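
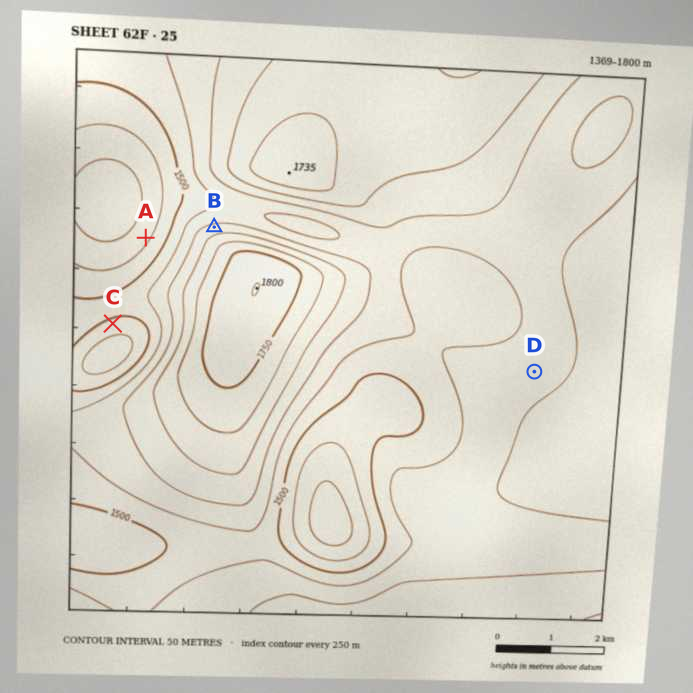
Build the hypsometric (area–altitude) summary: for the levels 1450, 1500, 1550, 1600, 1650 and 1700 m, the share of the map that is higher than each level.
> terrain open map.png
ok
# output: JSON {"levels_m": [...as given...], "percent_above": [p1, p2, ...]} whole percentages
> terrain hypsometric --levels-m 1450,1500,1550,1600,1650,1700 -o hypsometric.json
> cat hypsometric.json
{"levels_m": [1450, 1500, 1550, 1600, 1650, 1700], "percent_above": [94, 86, 68, 40, 19, 7]}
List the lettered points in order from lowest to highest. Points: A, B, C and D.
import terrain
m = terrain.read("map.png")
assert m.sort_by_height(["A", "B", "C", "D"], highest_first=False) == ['A', 'C', 'D', 'B']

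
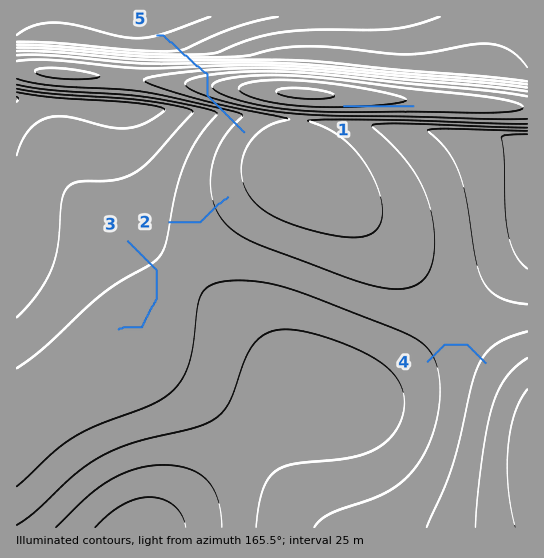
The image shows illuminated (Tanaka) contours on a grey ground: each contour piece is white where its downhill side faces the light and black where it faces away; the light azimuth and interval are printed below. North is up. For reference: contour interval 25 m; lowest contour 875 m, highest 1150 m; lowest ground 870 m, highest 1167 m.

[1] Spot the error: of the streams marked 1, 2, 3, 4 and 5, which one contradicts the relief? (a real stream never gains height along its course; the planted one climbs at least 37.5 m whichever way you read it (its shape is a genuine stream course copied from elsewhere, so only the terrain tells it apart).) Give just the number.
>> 5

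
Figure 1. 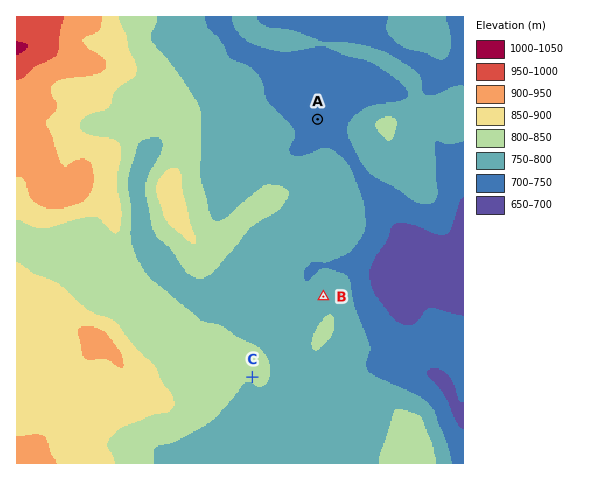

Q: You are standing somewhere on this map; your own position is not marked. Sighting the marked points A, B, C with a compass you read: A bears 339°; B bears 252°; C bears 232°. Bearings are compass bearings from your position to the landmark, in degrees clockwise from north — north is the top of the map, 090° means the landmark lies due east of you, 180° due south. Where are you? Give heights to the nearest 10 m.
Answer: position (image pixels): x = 379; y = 278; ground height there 690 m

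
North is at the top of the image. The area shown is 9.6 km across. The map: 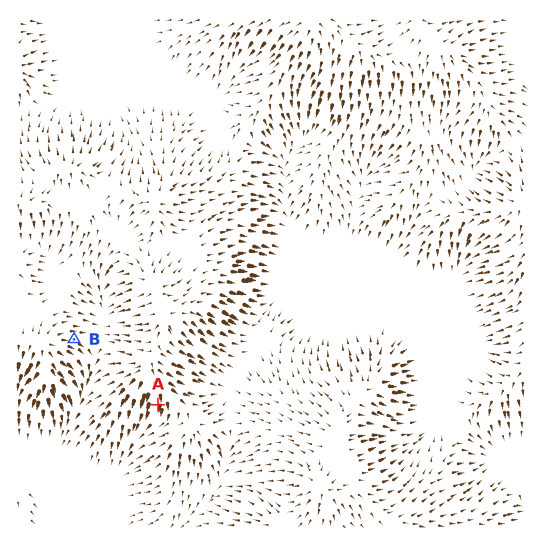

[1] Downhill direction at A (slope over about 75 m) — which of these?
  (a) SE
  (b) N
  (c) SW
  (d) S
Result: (d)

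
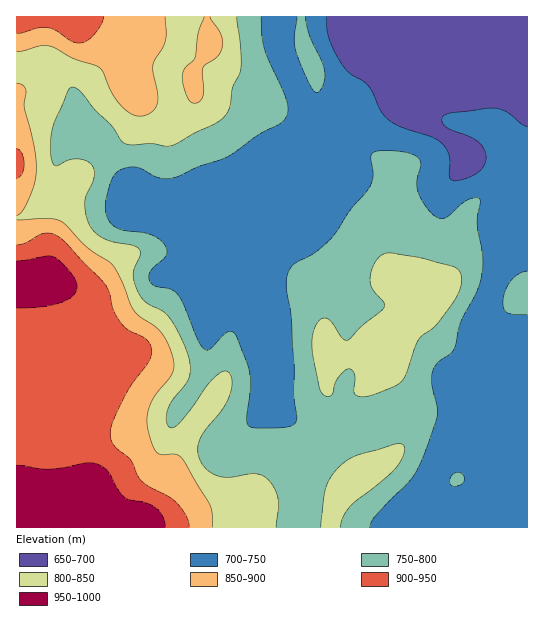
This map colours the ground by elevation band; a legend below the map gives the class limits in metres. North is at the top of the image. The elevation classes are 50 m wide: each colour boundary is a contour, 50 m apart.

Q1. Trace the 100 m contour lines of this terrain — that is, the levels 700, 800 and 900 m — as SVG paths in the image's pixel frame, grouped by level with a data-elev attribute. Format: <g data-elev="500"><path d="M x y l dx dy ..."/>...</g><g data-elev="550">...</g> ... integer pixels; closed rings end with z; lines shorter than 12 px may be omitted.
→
<g data-elev="700"><path d="M527 126l-5-2-15-12-10-4-10 0-34 5-9 2-2 6 3 5 32 15 6 6 3 8-2 10-6 8-16 7-7 1-4-1-2-5 0-18-6-12-10-8-31-10-12-6-9-10-13-25-5-5-13-7-5-6-8-12-7-15-3-11-1-13"/></g><g data-elev="800"><path d="M276 527l3-20-1-9-4-10-7-9-5-4-7-1-25 3-12-1-12-7-7-12-1-10 3-10 21-27 8-15 2-13-1-5-2-5-3-1-4 1-10 7-22 31-13 16-6 2-4-3-1-8 3-11 17-23 4-9 0-13-6-18-9-16-8-12-5-4-16-9-8-11-4-9-1-8 7-19-1-6-6-4-19-3-9-3-10-6-6-8-3-11-1-12 1-7 8-17 0-7-1-5-7-5-9-2-8 1-14 6-3-4-1-9 0-15 2-13 14-33 4-5 4 1 6 4 14 18 17 16 9 15 6 3 24-1 14 3 6 0 49-25 5-6 4-6 4-22 8-18-1-23-3-29"/><path d="M341 527l2-10 7-11 35-28 12-12 7-13 1-6-2-2-8-1-37 11-11 5-8 7-8 10-5 10-5 40"/><path d="M360 397l11-2 18-6 9-5 5-5 16-40 18-15 21-30 3-8 1-8-2-5-3-5-38-11-28-4-8 1-5 4-4 5-4 16 3 10 11 14 1 3-3 4-20 16-15 14-5-2-13-19-6-1-5 4-5 11-1 13 2 16 7 29 5 5 5-1 7-17 7-7 5-2 3 2 2 4-1 18 2 2z"/></g><g data-elev="900"><path d="M189 527l-2-10-9-12-8-8-28-16-5-6-6-14-15-14-5-9 1-13 10-24 9-16 19-26 2-8-2-8-5-5-16-8-7-5-8-14-5-18-4-8-45-47-7-4-8-1-19 10-9 2"/><path d="M17 178l5-4 2-9-2-11-5-5"/><path d="M17 34l21-6 9 0 10 3 16 11 9 1 7-3 6-6 6-9 3-8"/></g>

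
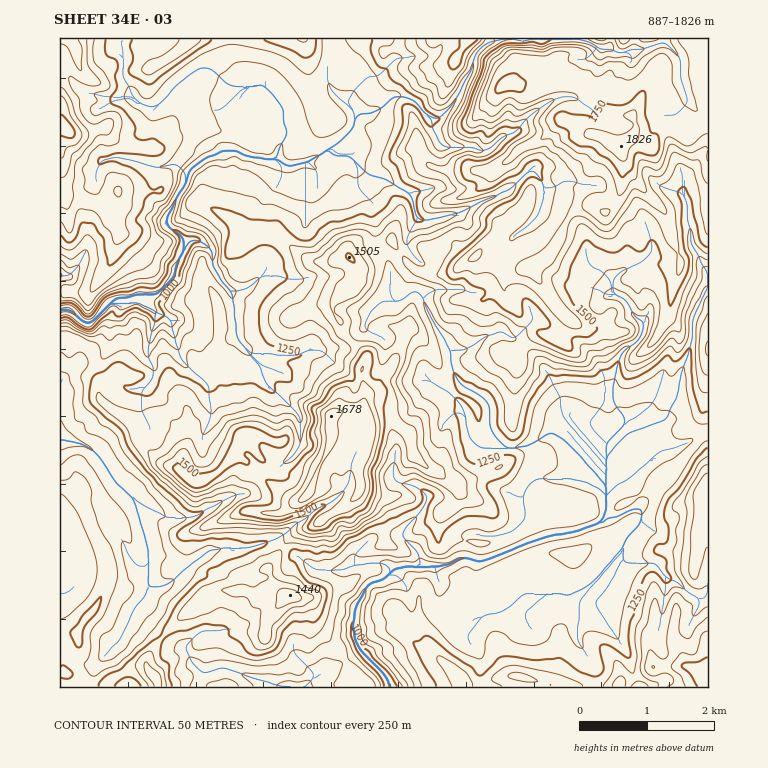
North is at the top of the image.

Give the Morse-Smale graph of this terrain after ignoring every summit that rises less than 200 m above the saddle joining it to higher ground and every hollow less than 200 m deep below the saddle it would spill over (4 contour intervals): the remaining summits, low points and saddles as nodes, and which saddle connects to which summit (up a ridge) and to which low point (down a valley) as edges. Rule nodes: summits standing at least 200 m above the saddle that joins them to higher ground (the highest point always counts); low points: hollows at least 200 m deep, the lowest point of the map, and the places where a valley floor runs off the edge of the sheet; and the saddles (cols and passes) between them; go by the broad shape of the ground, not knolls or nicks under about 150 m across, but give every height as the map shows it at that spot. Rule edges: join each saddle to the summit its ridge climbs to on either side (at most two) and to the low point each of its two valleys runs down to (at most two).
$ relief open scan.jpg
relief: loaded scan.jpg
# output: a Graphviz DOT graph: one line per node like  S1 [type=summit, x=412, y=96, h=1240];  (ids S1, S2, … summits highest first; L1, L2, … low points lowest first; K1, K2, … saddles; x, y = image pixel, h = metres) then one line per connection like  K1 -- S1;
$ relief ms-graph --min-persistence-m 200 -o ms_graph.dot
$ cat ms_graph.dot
graph terrain {
  S1 [type=summit, x=621, y=146, h=1826];
  S2 [type=summit, x=331, y=416, h=1678];
  S3 [type=summit, x=60, y=125, h=1536];
  S4 [type=summit, x=708, y=668, h=1532];
  L1 [type=low, x=60, y=311, h=887];
  L2 [type=low, x=390, y=687, h=948];
  K1 [type=saddle, x=375, y=245, h=1377];
  K2 [type=saddle, x=692, y=328, h=1277];
  K3 [type=saddle, x=108, y=377, h=1269];
  K4 [type=saddle, x=449, y=352, h=1260];
  K5 [type=saddle, x=163, y=638, h=1252];
  K6 [type=saddle, x=329, y=39, h=1176];
  K7 [type=saddle, x=708, y=433, h=1167];
  K1 -- S1;
  K1 -- S2;
  K1 -- L1;
  K2 -- S1;
  K2 -- L1;
  K2 -- L2;
  K3 -- S1;
  K3 -- S2;
  K3 -- L1;
  K4 -- S1;
  K4 -- S2;
  K4 -- L1;
  K4 -- L2;
  K5 -- S2;
  K5 -- L1;
  K5 -- L2;
  K6 -- S1;
  K6 -- S3;
  K6 -- L1;
  K7 -- S1;
  K7 -- S4;
  K7 -- L2;
}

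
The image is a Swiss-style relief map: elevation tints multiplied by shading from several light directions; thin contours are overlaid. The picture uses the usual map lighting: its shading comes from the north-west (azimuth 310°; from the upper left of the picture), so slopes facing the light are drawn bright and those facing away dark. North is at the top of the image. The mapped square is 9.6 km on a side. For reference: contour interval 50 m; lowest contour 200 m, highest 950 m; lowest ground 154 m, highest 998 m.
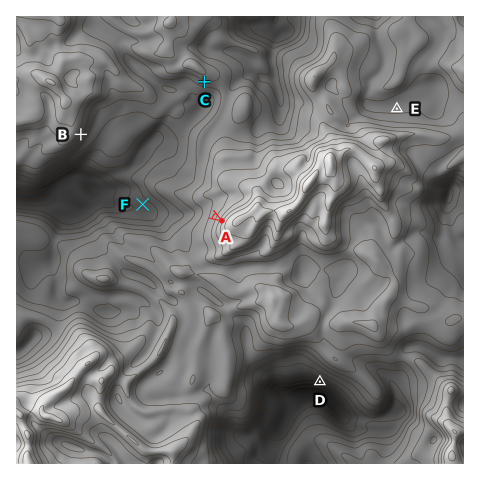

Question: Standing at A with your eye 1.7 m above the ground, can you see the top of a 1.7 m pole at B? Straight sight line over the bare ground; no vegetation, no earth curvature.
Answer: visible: true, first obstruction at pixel None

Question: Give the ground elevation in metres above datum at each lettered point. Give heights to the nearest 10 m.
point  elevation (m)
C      590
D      290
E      530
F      370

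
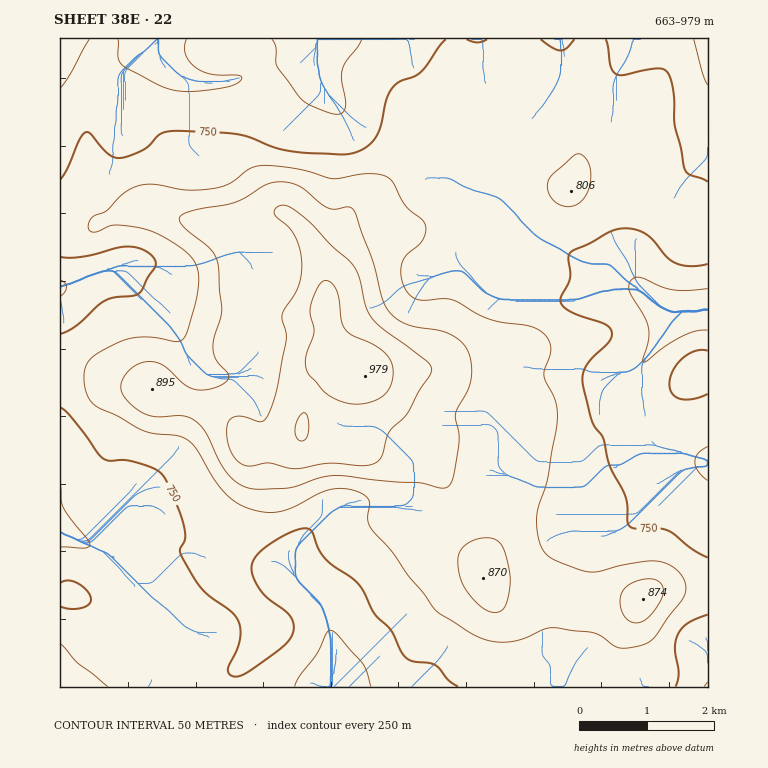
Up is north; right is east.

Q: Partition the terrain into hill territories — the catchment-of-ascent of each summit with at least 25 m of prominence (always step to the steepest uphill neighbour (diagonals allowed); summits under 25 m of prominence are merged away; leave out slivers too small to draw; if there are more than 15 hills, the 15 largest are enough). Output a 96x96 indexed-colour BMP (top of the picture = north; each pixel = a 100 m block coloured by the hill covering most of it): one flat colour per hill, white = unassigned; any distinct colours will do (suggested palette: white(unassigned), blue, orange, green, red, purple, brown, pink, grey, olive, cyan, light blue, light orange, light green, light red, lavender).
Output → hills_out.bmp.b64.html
<image width="96" height="96" href="data:image/bmp;base64,Qk12EgAAAAAAAHYAAAAoAAAAYAAAAGAAAAABAAQAAAAAAAASAAATCwAAEwsAABAAAAAAAAAA////ALR3HwAOf/8ALKAsACgn1gC9Z5QAS1aMAMJ34wB/f38AIr28AM++FwDox64AeLv/AIrfmACWmP8A1bDFABERERERERERERERERERERERERERERERERERERERERERERERERETMzMzMzMzMzMzMxERERERERERERERERERERERERERERERERERERERERERERERERETMzMzMzMzMzMzMxERERERERERERERERERERERERERERERERERERERERERERERERETMzMzMzMzMzMzMxERERERERERERERERERERERERERERERERERERERERERERERERERMzMzMzMzMzMzMxERERERERERERERERERERERERERERERERERERERERERERERERERMzMzMzMzMzMzMxERERERERERERERERERERERERERERERERERERERERERERERERERMzMzMzMzMzMzMxERERERERERERERERERERERERERERERERERERERERERERERERERMzMzMzMzMzMzMxERERERERERERERERERERERERERERERERERERERERERERERERERMzMzMzMzMzMzMxERERERERERERERERERERERERERERERERERERERERERERERERERMzMzMzMzMzMzMxERERERERERERERERERERERERERERERERERERERERERERERERERMzMzMzMzMzMzMxERERERERERERERERERERERERERERERERERERERERERERERERERMzMzMzMzMzMzMxEREREREREREREREREREREREREREREREREREREREREREREREREREzMzMzMzMzMzMxEREREREREREREREREREREREREREREREREREREREREREREREREREzMzMzMzMzMzMxEREREREREREREREREREREREREREREREREREREREREREREREREREzMzMzMzMzMzMxEREREREREREREREREREREREREREREREREREREREREREREREREREzMzMzMzMzMzMxERERERERERERERERERERERERERERERERERERERERERERERERERETMzMzMzMzMzMxERERERERERERERERERERERERERERERERERERERERERERERERERETMzMzMzMzMzMxERERERERERERERERERERERERERERERERERERERERERERERERERETMzMzMzMzMzMxERERERERERERERERERERERERERERERERERERERERERERERERERETMzMzMzMzMzMxERERERERERERERERERERERERERERERERERERERERERERERERERETMzMzMzMzMzMxERERERERERERERERERERERERERERERERERERERERERERERERERERMzMzMzMzMzMxEREREREREREREREREREREREREREREREREREREREREREREREREREREzMzMzMzMzMxIiIRERERERERERERERERERERERERERERERERERERERERERERERERETMzMzMzMzMyIiIREREREREREREREREREREREREREREREREREREREREREREREREREREzMzMzMzMyIiIhERERERERERERERERERERERERERERERERERERERERERERERERERERMzMzMzMyIiIiIREREREREREREREREREREREREREREREREREREREREREREREREREREzMzMzMyIiIiIhERERERERERERERERERERERERERERERERERERERERERERERERERETMzMzMyIiIiIiERERERERERERERERERERERERERERERERERERERERERERERERERERMzMzMyIiIiIiIREREREREREREREREREREREREREREREREREREREREREREREREREREzMzMyIiIiIiIhERERERERERERERERERERERERERERERERERERERERERERERERERETMzMyIiIiIiIiIRERERERERERERERERERERERERERERERERERERERERERERERERERMzMyIiIiIiIiIhEREREREREREREREREREREREREREREREREREREREREREREREREREzMyIiIiIiIiIiERERERERERERERERERERERERERERERERERERERERERERERERERERMyIiIiIiIiIiERERERERERERERERERERERERERERERERERERERERERERERERERERESIiIiIiIiIiIREREREREREREREREREREREREREREREREREREREREREREREREREURCIiIiIiIiIiIRERERERERERERERERERERERERERERERERERERERERERERERERRERCIiIiIiIiIiIhERERERERERERERERERERERERERERERERERERERERERERERFERERCIiIiIiIiIiIhERERERERERERERERERERERERERERERERERERERERERERERRERERCIiIiIiIiIiIhEREREREREREREREREREREREREREREREREREREREREREREURERERCIiIiIiIiIiIiEREREREREREREREREREREREREREREREREREREREREREREURERERCIiIiIiIiIiIiEREREREREREREREREREREREREREREREREREREREREREREURERERCIiIiIiIiIiIiERERERERERERERERERERERERERERERERERERERERERERFERERERCIiIiIiIiIiIiIRERERERERERERERERERERERERERERERERERERERERERFERERERCIiIiIiIiIiIiIRERERERERERERERERERERERERERERERERERERERERERFERERERCIiIiIiIiIiIiIRERERERERERERERERERERERERERERERERERERERERERFERERERCIiIiIiIiIiIiIRERERERERERERERERERERERERERERERERERERERERERFERERERCIiIiIiIiIiIiIRERERERERERERERERERERERERERERERERERERERERERFERERERCIiIiIiIiIiIiIRERERERERERERERERERERERERERERERERERERERERERFERERERCIiIiIiIiIiIiEREREREREREREREREREREREREREREREREREREREREREREURERERCIiIiIiIiIiIiEREREREREREREREREREREREREREREREREREREREREREREURERERCIiIiIiIiIiIhERERERERERERERERERERERERERERERERERERERERERERERRERERCIiIiIiIiIiIhERERERERERERERERERERERERERERERERERERERERERERERFERERCIiIiIiIiIiIRERERERERERERERERERERERERERERERERERERERERERERERFERERCIiIiIiIiIiIREREREREREREREREREREREREREREREREREREREREREREREREURERCIiIiIiIiIiERERERERERERERERERERERERERERERERERERERERERERERERERRERCIiIiIiIiIhEREREREREREREREREREREREREREREREREREREREREREREREREREURCIiIiIiIiIRERERERERERERERERERERERERERERERERERERERERERERERERERERESIiIiIiIiERERERERERERERERERERERERERERERERERERERERERERERERERERERESIiIiIiIhERERERERERERERERERERERERERERERERERERERERERERERERERERERERIiIiIiIRERERERERERERERERERERERERERERERERERERERERERERERERERERERERERIiIiERERERERERERERERERERERERERERERERERERERERERERERERERERERERERERESIhEREREREREREREREREREREREREREREREREREREREREREREREREREREREREREREREREREREREREREREREREREREREREREREREREREREREREREREREREREREREREREREREREREREREREREREREREREREREREREREREREREREREREREREREREREREREREREREREREREREREREREREREREREREREREREREREREREREREREREREREREREREREREREREREREREREREREREREREREREREREREREREREREREREREREREREREREREREREREREREREREREREREREREREREREREREREREREREREREREREREREREREREREREREREREREREREREREREREREREREREREREREREREREREREREREREREREREREREREREREREREREREREREREREREREREREREREREREREREREREREREREREREREREREREREREREREREREREREREREREREREREREREREREREREREREREREREREREREREREREREREREREREREREREREREREREREREREREREREREREREREREREREREREREREREREREREREREREREREREREREREREREREREREREREREREREREREREREREREREREREREREREREREREREREREREREREREREREREREREREREREREREREREREREREREREREREREREREREREREREREREREREREREREREREREREREREREREREREREREREREREREREREREREREREREREREREREREREREREREREREREREREREREREREREREREREREREREREREREREREREREREREREREREREREREREREREREREREREREREREREREREREREREREREREREREREREREREREREREREREREREREREREREREREREREREREREREREREREREREREREREREREREREREREREREREREREREREREREREREREREREREREREREREREREREREREREREREREREREREREREREREREREREREREREREREREREREREREREREREREREREREREREREREREREREREREREREREREREREREREREREREREREREREREREREREREREREREREREREREREREREREREREREREREREREREREREREREREREREREREREREREREREREREREREREREREREREREREREREREREREREREREREREREREREREREREREREREREREREREREREREREREREREREREREREREREREREREREREREREREREREREREREREREREREREREREREREREREREREREREREREREREREREREREREREREREREREREREREREREREREREREREREREREREREREREREREREREREREREREREREREREREREREREREREREREREREREREREREREREREREREREREREREREREREREREREREREREREREREREREREREREREREREREREREREREREREREREREREREREREREREREREREREREREREREREREREREREREREREREREREREREREREREREREREREREREREREREREREREREREREREREREREREREREREREREREREREREREREREREREREREREREREREREREREREREREREREREREREREREREREREREREREREREREREREREREREREREREREREREREREREREREREREREREREREREREREREREREREREREREREREREREREREREREREREREREREREREREREREREREREREREREREREREREREREREREREREREREREREREREREREREREREREREREREREREREREREREREREREREREREREREREREREREREREREREREREREREREREREREREREREREREREREREREREREREREREREREREREREREREREREREREREREREREREREREREREREREREREREREREREREREREREREREREREREREREREREREREREREREREREREREREREREREREREREREREREREREREREREREREREREREREREREREREREREREREREREREREREREREREREREREREREREREREREREREREREREREREREREQ=="/>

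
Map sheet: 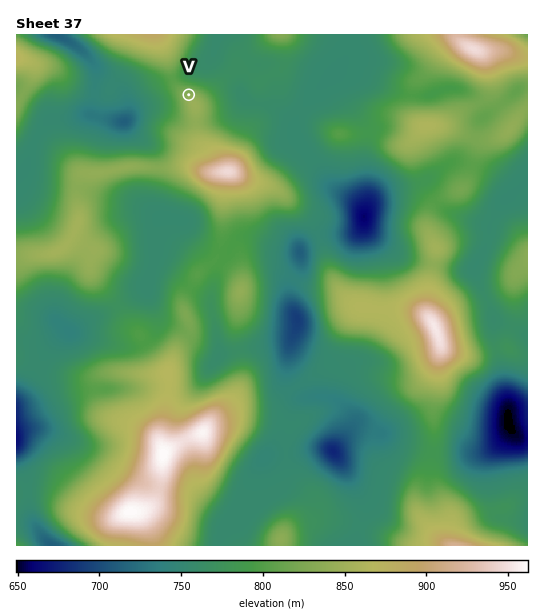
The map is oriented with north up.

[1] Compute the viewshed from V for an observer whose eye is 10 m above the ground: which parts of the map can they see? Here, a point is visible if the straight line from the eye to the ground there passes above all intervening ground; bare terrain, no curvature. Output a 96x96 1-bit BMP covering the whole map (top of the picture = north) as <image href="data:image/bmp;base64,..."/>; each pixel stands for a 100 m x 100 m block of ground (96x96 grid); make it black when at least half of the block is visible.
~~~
<image width="96" height="96" href="data:image/bmp;base64,Qk2+BAAAAAAAAD4AAAAoAAAAYAAAAGAAAAABAAEAAAAAAIAEAAATCwAAEwsAAAIAAAAAAAAA////AAAAAACAAAAAAAAAAAAAAAAAAAAAAAAAAAAAAAAAAAAAAAAAAAAAAAAAAAAAAAAAAAAAAAAAAAAAAAAAAAAAAAAAAIAAAAAAAAAAAAAAD/gAAAAAAAAAAAAA//8AAAAAAAAAAAAB//8AAAAAAAAAAAAB//8AAAAAAAAAAAAAD/4AAAAAAAAAAAAAAP4AAAAAAAAAAAAAAD4AAAAAAAAAAAAAAB4AAAAAAAAAAAAAAA4AAAAAAAAAAAAAAAYAAAAAAAAAAAAAAAYAAAAAAAAAAAAAAAAAAAAAAAAAAAAAAAAcAAAAAAAAAAAAAAA+AAAAAAAAAAAAAAH8AAAAAAAAAAAAAAP4AAAAAAAAAAAAAAfwAAAAAAAAAAAAABxgAAAAAAAAAAAAAfwAAAAAAAAAAAAAB/wAAAAAAAAAAAAAA/gAAAAAAAAAAAAAAAAAAAAAAAAAAAAAAAAAAAAAAAAAAAAAAAAAAAAAAAAAAAAAAAAAAAAAAAAAAAAAAAAAAAAAAAAAAAAAD/wAAAAAAAAAAAAAB/gAAAAAAAAAAAAAAIAAAAAAAAAAAAAAAAAAAAAAAAAAAAAAAAAAAAAAAAACAAAAAAAAAAAAAAACAAAAAAAAAAAAAAAGAAAAAAAAAAAAAAAGAAAAAAAAAAAAAAAOAAAAAAAAAAAAAAAcAAAAAAAAAAAAAAA8AAAAAAAAAAAAAAA+AAAAAAAAAAAAAAB/AAAAAAAAAAAAAAD/AAAAAAAAAAAAAAD+AAAAAAAAAAAAAAD+AAAAAAAAAAAAAAB+AAAAAAAAAAAAAAB+AAAAAAAAAAAAAAA+AAAAAAAAAAAAAAAeAAAAAAAAAAAAAAAcAAcAAAAAAAAAAAAcAAcAAOAAAAAAAAAcAA9AA+AAAAAAAAAeAA8AP+AAAAAAAAA+AAcAP8AAAAAAAAA+AAcAHwAAAAAAAAB8AAMAHgAAAAAAAAB8AAAAHAAAAAAAAAB8AAAAHAAAAAAAAAD8AAAAHAAAAAAAAAD8AAAAHAAAAAAAAAD8AAAAGAAAAAAAAAH/gAAAAAAAAAAAAAH/4AAAAAAAAAAAAAP/8AAAAAAAAAAAAAP/8AAAAAAAAAAAAAf/+AAAAAAAAAAAAA/gAAAAH+AAfwAAAB/AAACAP//9/8AAAj/AAADAP////+AADg+AAADgf//H/+AAPA+AAADw//+D/+AAcA+AAAD///8B/gAA8A/AAAD///8D8AAB+B/gAAD///+PwAAD+D/wAAD/////gAAP///4AAD///j+AAAf///4AAD///j8AAB////8AAT///34AAH/////AA7////wAAP/////8A/////xwA/////n/4N/////wD/////h/4A/////wf/////gf4A////////////wP4Af/////////////4Af/////////////wD//////////////wD//n///////////wD//H///////////gD/8H///////////AD/4H/////4////+AD/gP/////wf///8AD/AP/////gH///4AA="/>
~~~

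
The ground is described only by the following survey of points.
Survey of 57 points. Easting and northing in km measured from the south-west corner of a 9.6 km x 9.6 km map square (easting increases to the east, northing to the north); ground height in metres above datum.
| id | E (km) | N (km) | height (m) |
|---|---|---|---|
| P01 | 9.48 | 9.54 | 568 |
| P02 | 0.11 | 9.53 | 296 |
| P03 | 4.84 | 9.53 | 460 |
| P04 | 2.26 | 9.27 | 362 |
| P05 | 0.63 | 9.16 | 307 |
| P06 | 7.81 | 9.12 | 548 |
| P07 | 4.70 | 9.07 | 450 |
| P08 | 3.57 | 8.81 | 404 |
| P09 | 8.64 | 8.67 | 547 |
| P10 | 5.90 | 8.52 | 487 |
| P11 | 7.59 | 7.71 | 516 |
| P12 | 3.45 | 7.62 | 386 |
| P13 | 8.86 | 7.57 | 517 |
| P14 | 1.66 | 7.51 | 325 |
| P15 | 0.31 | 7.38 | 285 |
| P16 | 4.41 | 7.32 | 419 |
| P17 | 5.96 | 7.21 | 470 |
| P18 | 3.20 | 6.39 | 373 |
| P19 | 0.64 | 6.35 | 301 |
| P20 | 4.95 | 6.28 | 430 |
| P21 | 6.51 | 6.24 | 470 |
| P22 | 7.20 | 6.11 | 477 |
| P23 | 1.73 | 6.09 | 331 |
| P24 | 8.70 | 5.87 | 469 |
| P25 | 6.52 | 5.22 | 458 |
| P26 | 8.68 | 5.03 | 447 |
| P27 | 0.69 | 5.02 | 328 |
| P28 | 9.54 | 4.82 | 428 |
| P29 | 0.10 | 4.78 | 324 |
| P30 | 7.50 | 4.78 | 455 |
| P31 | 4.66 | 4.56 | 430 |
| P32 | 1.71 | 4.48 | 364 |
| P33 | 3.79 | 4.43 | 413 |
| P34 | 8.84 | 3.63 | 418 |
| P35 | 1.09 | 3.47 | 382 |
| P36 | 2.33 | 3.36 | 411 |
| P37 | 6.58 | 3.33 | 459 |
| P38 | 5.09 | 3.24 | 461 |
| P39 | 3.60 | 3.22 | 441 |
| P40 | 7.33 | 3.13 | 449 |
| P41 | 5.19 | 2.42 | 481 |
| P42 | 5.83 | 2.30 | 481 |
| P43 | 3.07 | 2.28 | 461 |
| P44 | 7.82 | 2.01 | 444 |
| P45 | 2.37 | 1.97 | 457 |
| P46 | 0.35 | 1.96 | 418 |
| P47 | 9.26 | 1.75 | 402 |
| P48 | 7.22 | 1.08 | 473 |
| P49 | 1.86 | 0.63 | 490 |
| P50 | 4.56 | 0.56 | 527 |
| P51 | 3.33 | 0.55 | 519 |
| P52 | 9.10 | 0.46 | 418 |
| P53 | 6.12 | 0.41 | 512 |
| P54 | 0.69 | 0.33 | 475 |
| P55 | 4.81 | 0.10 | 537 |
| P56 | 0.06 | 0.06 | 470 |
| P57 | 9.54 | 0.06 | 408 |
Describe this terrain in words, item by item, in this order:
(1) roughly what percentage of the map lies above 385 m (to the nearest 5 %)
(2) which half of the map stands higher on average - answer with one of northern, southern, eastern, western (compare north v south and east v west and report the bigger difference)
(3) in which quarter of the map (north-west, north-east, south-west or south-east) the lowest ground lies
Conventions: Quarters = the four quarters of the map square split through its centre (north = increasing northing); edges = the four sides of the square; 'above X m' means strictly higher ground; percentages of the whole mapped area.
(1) Roughly 80 % of the ground is higher than 385 m.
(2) The eastern half stands higher on average than the western half.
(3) Look to the north-west quarter for the lowest ground.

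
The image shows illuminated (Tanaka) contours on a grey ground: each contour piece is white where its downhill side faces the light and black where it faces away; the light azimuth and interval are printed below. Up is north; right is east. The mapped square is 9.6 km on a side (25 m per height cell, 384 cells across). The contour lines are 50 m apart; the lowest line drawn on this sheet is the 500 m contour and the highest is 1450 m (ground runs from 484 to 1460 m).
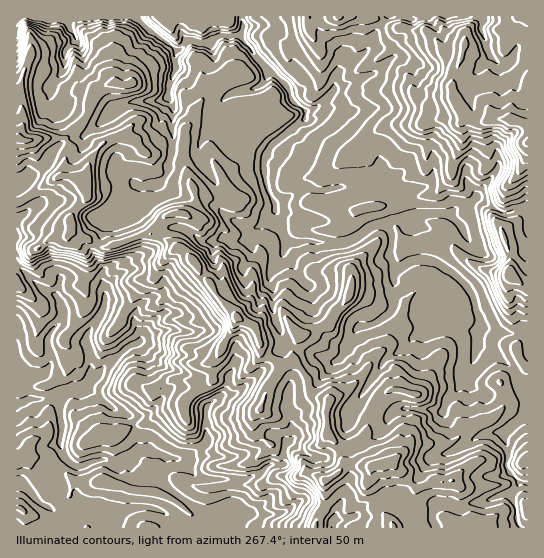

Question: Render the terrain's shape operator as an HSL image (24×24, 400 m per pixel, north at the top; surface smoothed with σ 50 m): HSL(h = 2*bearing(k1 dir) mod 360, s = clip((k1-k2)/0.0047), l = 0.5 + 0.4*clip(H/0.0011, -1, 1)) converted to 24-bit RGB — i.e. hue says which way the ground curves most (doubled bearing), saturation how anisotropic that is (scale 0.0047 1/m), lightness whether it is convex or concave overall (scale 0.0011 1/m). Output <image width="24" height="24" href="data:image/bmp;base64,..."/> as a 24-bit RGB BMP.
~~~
<image width="24" height="24" href="data:image/bmp;base64,Qk32BgAAAAAAADYAAAAoAAAAGAAAABgAAAABABgAAAAAAMAGAAATCwAAEwsAAAAAAAAAAAAAhdawZEqWfoFTmJlpemVaWaJhqldUhUJhfqJmd31sVnl5O4RoGZY6k4bQ809/QNvBT4GYsNian1SWV2WIWKaUl7fG1qrKax6KkjA8l2JSpn+alF9zap2NeZbAd5zBq0yuqna5nnO7XkGIgMFIqjw5EycM6Nh7JTdcssZZVV07qaBjdD9JnqVHLJYoU50gGKmfSaNIY36CVsa4baHGenLIl196jWVufrrHqiuV6Emi3zPdDKBLLCPt0dv64db1UyDe7snXgpa5TcuwhaTZ5czwoEeBNcxglhNp1aPOQ7tilRuAl6w3dYcyNGM4eVlFWEQtH1kovis+m24s3XmaFI+Z8WQ5V1UXR8hdYauS37vWyV5zKmJEH0og2JSgsYDQSWnNrnug25i9GzxgwazIzcnhonXGb01zwJKaReDcKmhWvoaQibtOancvGTsx7vbVJilbtbJhPHhN0r2tS2aRt2m3xJcxX1wgPZJTSWs5wIZnOpW9hJx4OxgTPigaMq2a5u7dbBg6NZypp57Q8drbNzyAT16S8+7MFScsxI2DSGgtemkcSHcfRaGPanqU0pbASIOVa3q9x0BGTX80KFhStpDSztnmpaHhRLaX6KrRGKKREj8O6canLjBid7+Gk9jS4p/lHWds48Xj2uXx16vZMW9sfkJ1vc6KXzJxfUs8LWNC072pNWKLFj8qy9O1US1o4UWk03GRzKNiHTenFKEh6Z3giM+oK0cec3M/3mmEOrhLh1Z5uXR3WWZ3PmFht61qwC6dlGO0LEWny9quXh99udF1DCcMSSxSkt6bZX2/+NPdDQ4m4vbVKyZkq2pIfpxWJ1xUpqqFwHpfRGc6bpN4uIykUlZwWFaZh8TSfkVDN7k+0FZtEFJK89jffTOcGl8vqsgSVEAXNSES0PvwxPDTMRW2gZTJ7rXTKEtCQ144oYZWkGh/Y29XiXZdX197aDY7cXgqTcOGd3rIVy1m0NunESYy3kVizZs6a1MpXEBLvezPh9x6iyiuikDaUURrYliO99TdUaOhP2yJqYODeXuHjpyWXkNqqkl41bdo5ToxmWwiRpCZvJlLGzRazKffzmbMcU56itK12PXVLR9QpLIlrrhnazNcQmdZ7u3NZm+lOURkpYiJkZ2kfVdrQiI5oKvauenv/iRsPjodUFQx3Kw+OnMiDCgL2VuWVpjS1vXijTbjQSqUvV53NWNiha+1dZK9xeXWvVuCazd0ZYVQclFFS0+1huLsZkYT1spPH6vQ5ajz2ujxlL/u29L34Mr4NuPdoemWUCMMMkQQUYExo5Bzfj+ImZc5jYcnNFAYxbg/ekW7h4Skc3Gegbh0NBg0v+OoUZKdJYdiZX+Y9OTXIiQPQlM3Nk8z2W2hyo3o2u7xmCzAhGozQ3xRbkCAnXxXd4dVvZGopkt7W4o/XWhIbYJNe1FMNzp8yPqjdhM0vnDZUl4pZmAr9vHVP2yOa314PGdCWUon0KtfVDuf0d7nWTueRlyMcbZ2VaVed4xjmntop22aimGmy36xYoY9FT8z6oSZPIhYJ1IojIDlkrTZ4curUD5iY1hMW4pITYGVu8p2spJWiHhdNyBgoraei3mjsoykb4JlcIdzcnWJjl2MMGeD8+/YcyWkCWNb98DTp7tuEjcmhcFT5H+SPTBTcbmoveLYIMHOLjVnnbODo3Z9IFZjtH2MdneEfX+Ltp61jniHel1wRWhJl2w83KaFJVlNJBRY4tCpyffzpYLl0WihIHBLyZHh59S6UIxPizDfUnebgl5igH9wwImhEVwgRJCnoISacHF/t4uug2Wn0prPQVuo1Mybw1fIKERpRudny9F1OCZDRlk72KSOECMTj8c8hkvBYBdwzZ6VU2Z4joKae5SFruLdMwIZWIk/eG1XWmlEZ2c/iYxOtWerotOPSFmrrsHkga7MzKNqLENXlYSz2aDEvYLRquWkMsVJElGRpG99tm6aUJYxJtmmcwlUv9WRL7F+jKZWkpC1cWmml9DNdFSr1N+7VnOCZoFepllf+lKTWLCIGI67SzyTrMKewZeFx5SsBA0vy9ekblewvdnOSQpK1ZZDZVmTwMh9On+VwXtFPHxfkWtGQUAg3sWZRHZciEo/ipNY/z1axZnVAjlOsy8qrKt/X7WDvFN0MwAFscEFEnYv1yFkmy62ibO2n1J4wsmBRWRjOG5AmEZUc02Joc/Bw3GdjNPLoS+LTpJrLZYAZiwQXAhfLt8kwMIjjBUtjAlNiHzm3d/tOSjIAFdisNGBbkyA5N22ukK/i7fMcbDETcrlAqUrdu5FIqFDkAAyyoN+pYSc"/>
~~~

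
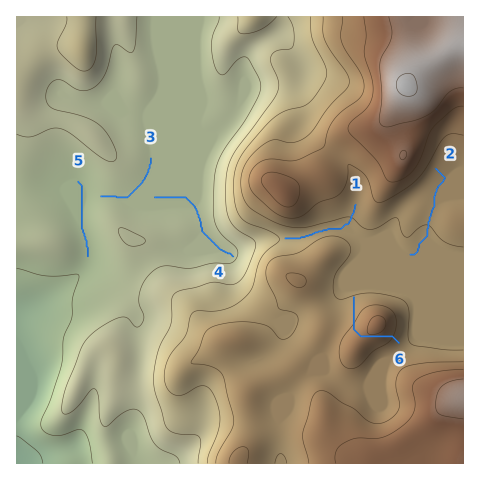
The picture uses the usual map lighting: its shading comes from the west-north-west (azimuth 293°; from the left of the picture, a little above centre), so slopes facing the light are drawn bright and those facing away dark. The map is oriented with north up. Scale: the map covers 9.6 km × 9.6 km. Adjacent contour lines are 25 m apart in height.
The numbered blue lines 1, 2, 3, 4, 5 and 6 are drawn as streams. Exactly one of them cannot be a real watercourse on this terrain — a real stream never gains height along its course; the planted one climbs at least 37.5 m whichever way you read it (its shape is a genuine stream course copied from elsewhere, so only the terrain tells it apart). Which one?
6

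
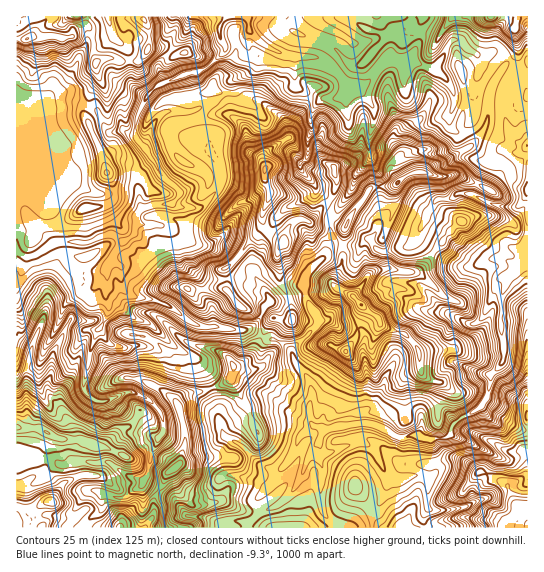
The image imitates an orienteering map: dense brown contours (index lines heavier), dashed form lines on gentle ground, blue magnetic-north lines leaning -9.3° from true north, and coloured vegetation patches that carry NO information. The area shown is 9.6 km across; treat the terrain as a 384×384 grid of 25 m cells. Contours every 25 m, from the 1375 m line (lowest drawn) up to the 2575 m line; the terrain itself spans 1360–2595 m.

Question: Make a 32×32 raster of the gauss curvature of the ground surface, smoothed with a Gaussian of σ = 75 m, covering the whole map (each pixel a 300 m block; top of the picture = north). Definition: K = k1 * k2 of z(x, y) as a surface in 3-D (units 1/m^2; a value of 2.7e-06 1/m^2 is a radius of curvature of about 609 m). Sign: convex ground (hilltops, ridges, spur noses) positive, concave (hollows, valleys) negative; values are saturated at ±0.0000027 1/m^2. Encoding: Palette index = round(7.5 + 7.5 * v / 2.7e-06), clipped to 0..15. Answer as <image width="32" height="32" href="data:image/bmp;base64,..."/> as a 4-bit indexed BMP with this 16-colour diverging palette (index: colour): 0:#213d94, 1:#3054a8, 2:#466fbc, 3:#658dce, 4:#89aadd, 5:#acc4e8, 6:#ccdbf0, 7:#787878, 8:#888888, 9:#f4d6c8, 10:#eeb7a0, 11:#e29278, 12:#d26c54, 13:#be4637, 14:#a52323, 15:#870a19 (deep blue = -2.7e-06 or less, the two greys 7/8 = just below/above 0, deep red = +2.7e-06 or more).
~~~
<image width="32" height="32" href="data:image/bmp;base64,Qk12AgAAAAAAAHYAAAAoAAAAIAAAACAAAAABAAQAAAAAAAACAAATCwAAEwsAABAAAAAAAAAAlD0hAKhUMAC8b0YAzo1lAN2qiQDoxKwA8NvMAHh4eACIiIgAyNb0AKC37gB4kuIAVGzSADdGvgAjI6UAGQqHAHdndvd3tLd3iIeIeHd4aYdn9JV1d4h4h4d3d3eHVbpZiEioazJmmHeHd5p4h31IR4h2iFY/yKZ4iIeIeHiZ+HaHeHe+KJZKJnd3d3h3NYOHiHaYZ8pImI9oiHiGWw9tV4iGdkR3WId5d4eHiMXyl2SHhp9/WamoZ4eId4dpJ1x7hphaoWhyJ2h4h3d3eHnwnFh1ifSXiIt4Z3h1dlyIiIN4WIZ3Z3mOeZh495mJdoe0h2hUlVZ0eGcFH7NrSWuHh3xog/mIiIijjjdz0Kd3lZeafWdluWhb8JyKm3e2eWdbh4eIeAnVeHllKzi2d3mXZ3dnd3dq8VZ2SU+FuYd6Zod3Z3iHdYXll4eIN2aFa4d3h4eId3eLxib6iSd2p2eHiId3d3d3dWqFdKLZmHh1mIZ4d5hoh3a5hnqkhod4fKpHd3eXh4iIegeTkkaCmDiWaHeIaGd2hox2Z2Z3P1mqDUiHeI2HeJd5f99P47dvb4l4d4iGh4iIdL4EJ4Goh3SXd3h4eGl4iIgMX0P1iHh5d3d3d5WEmHd0bgWNeaZWmId3eIdniKp4d3Z3RoaB5YZ3eHeIaXVZhKaHeYh4eJmHd4eGpahpdraXh3d3eGd0ioh3poiId9HtFYeHiHiIh3h3dIeNB4hVeYiHiHeIZ4aad6mHelV6uJSIeIiHiIiHZx8K"/>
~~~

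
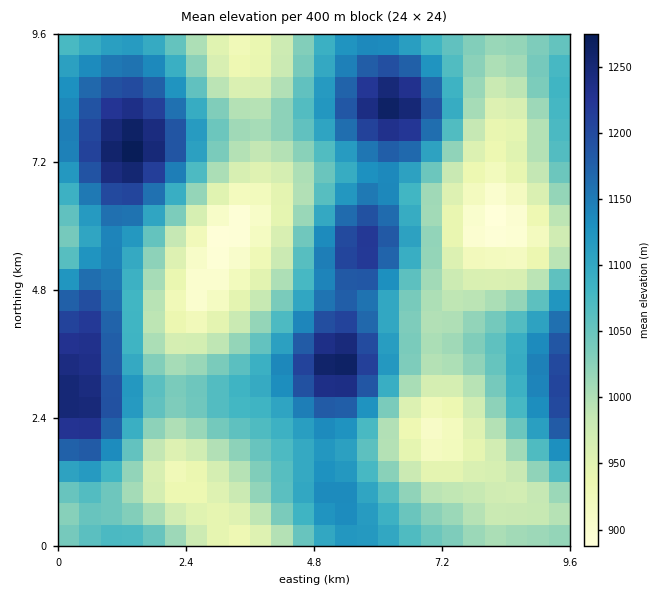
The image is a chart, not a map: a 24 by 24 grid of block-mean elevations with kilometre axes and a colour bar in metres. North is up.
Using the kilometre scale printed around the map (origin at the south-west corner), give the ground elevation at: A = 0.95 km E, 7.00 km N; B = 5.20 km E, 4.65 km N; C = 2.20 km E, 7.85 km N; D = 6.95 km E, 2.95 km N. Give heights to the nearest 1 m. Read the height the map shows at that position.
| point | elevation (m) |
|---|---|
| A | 1240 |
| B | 1169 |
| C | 1188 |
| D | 962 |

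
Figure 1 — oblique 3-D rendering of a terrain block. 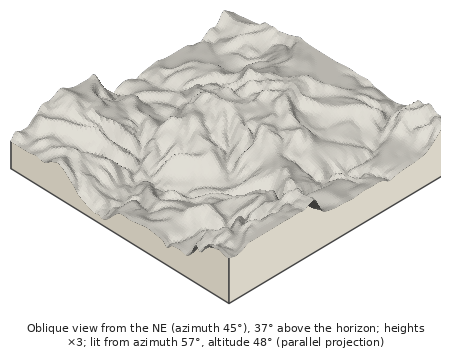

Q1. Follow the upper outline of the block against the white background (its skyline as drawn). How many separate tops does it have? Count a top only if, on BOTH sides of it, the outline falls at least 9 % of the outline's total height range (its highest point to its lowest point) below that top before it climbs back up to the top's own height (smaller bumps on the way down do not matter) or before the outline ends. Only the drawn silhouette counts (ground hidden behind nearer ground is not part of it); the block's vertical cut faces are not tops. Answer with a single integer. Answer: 2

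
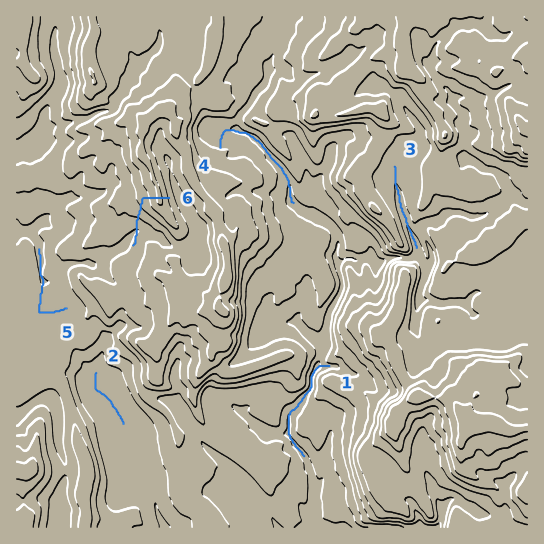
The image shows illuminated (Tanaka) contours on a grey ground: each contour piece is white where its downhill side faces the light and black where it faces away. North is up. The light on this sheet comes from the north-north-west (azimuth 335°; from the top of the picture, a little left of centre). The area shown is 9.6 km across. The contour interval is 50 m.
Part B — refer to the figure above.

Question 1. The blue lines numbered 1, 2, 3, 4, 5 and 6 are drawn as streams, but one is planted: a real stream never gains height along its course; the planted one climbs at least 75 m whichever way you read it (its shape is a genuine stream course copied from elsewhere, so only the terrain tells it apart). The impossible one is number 6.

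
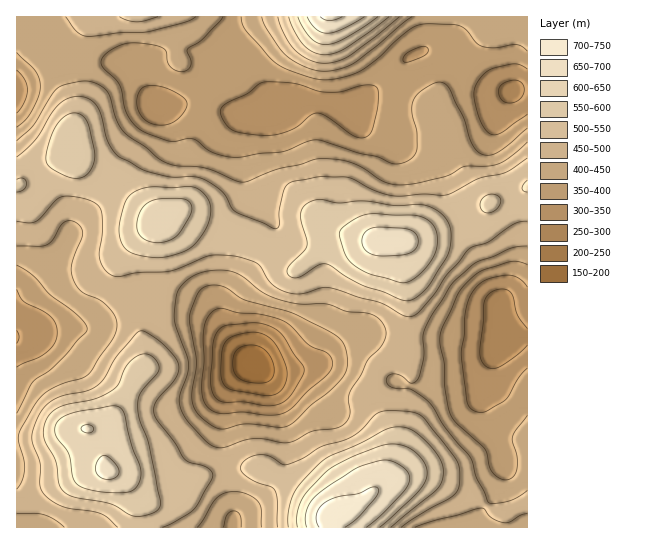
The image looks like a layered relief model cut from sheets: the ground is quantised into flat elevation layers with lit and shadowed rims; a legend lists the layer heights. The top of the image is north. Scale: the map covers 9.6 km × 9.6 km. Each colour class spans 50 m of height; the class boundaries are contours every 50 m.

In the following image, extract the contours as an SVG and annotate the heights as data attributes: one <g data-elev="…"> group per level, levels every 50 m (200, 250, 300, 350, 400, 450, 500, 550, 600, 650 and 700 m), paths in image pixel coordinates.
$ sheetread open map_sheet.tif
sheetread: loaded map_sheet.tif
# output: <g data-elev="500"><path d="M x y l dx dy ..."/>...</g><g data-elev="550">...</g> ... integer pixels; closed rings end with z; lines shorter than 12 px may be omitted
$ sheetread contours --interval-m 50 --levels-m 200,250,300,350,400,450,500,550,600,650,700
<g data-elev="200"><path d="M249 382l-8-3-6-5-2-7 0-9 3-7 4-4 7-2 8 0 8 4 7 6 4 10 0 8-3 6-4 3-8 1z"/></g><g data-elev="250"><path d="M263 395l-32-5-4-3-4-3-2-11 1-22 3-8 5-5 16-5 13 0 11 5 8 10 9 21-1 13-3 7-5 4-7 2z"/></g><g data-elev="300"><path d="M259 405l-16-3-21 0-5-3-4-5-3-15 3-36 4-10 6-7 31-3 9 1 9 3 11 8 11 19 9 12 1 4-1 5-10 18-6 6-12 6z"/><path d="M527 345l-12 12-17 10-8 1-7-4-3-6 0-8 3-28 1-17 4-10 10-6 7 0 5 2 3 6 5 18 9 14"/><path d="M17 330l2 7-2 6"/><path d="M505 102l-6-7 0-5 1-4 5-3 6-3 6 0 4 2 2 3 1 5-3 8-7 4z"/></g><g data-elev="350"><path d="M258 414l-15-2-25 1-9-4-5-8-2-15 2-24 0-33 4-12 9-8 5-1 16 5 23 1 21 6 9 6 18 19 17 7 6 7 0 7-3 7-22 18-17 19-13 5z"/><path d="M527 368l-8 9-10 19-6 6-21 10-8-1-5-5-2-7-6-46 3-19 1-21 5-17 5-8 7-6 8-4 12-2 8-1 7 2 5 4 5 6"/><path d="M17 289l4 9 3 4 19 9 8 6 5 8 1 8-2 10-8 9-8 5-22 10"/><path d="M357 137l-30-20-9-4-8 2-16 14-15 5-16 1-23-2-7-3-6-4-6-9 0-7 5-7 21-9 12-10 6-2 29 1 24 8 9 1 15 0 21-7 11 1 4 3 0 9-1 12-4 19-3 5-3 3-5 1z"/><path d="M155 125l-11-6-4-5-3-7 0-6 1-7 3-5 5-3 11 0 10 2 14 7 6 7-2 8-9 11-10 4z"/><path d="M527 114l-25 18-5 3-6-1-5-4-6-9-4-15-2-12 1-7 3-6 6-7 6-4 24-6 7 1 6 4"/><path d="M17 70l8 9 2 11-3 12-7 11"/><path d="M405 62l-2-1 1-4 6-6 12-5 4 1 2 2 0 4-3 2-14 6z"/></g><g data-elev="400"><path d="M223 527l4-13 7-3 4 1 2 3 1 12"/><path d="M219 429l-8-4-12-9-5-8-2-9 4-37-7-45 8-21 5-8 9-3 12 2 22 13 41 11 12 4 35 18 10 9 3 8 2 11-1 8-3 6-13 14-20 16-19 18-10 4-36-3-20 5z"/><path d="M527 415l-11 15-3 7 0 5 4 16-1 15-6 6-4 1-5-1-6-4-4-5-6-21-28-26-7-9-5-25-1-24-4-26 2-11 16-34 6-8 10-10 9-6 27-8 8 0 9 3"/><path d="M17 265l14 9 19 21 28 20 7 8 2 6-1 4-31 33-22 16-16 31"/><path d="M527 128l-30 25-8 2-8-1-5-4-4-7-8-25-14-28-5-6-6-2-6 2-10 5-9 10-2 12 5 20 0 19-3 5-4 4-11 5-8-1-14-6-19-4-41-13-10 2-25 10-23 2-20 3-9 0-20-6-16-12-5-1-19 3-23-8-8-4-7-7-6-9-4-23-3-7-17-17-1-4 2-5 10-8 12-5 10-1 17 2 9 2 4 3 3 12 3 6 7 3 7 0 4-2 2-6-4-12 1-2 14-9 21-23"/><path d="M17 53l18 18 4 7 1 8-2 11-7 15-5 7-9 8"/><path d="M241 17l1 6 3 7 29 32 16 9 29 8 19-1 22-7 18-13 31-28 7-4 7-2 35 1 8 5 10 12 6 4 13 2 22-3 5 1 5 5"/></g><g data-elev="450"><path d="M197 527l20-29 8-5 9-2 13 3 11 8 3 8 0 17"/><path d="M415 527l64-19 5 1 8 9 11 5 7-1 11-7 6-1"/><path d="M17 513l26 2 11 4 10 8"/><path d="M527 490l-9 7-9 4-14 2-6 0-12-25-6-20-26-31-14-22-8-8-12-7-18-2-5-3-2-4 1-4 6-3 7 1 11 8 4-1 3-3 6-21-1-20 1-8 8-16 23-34 23-19 16-5 17-8 16-2"/><path d="M217 447l-10-5-17-18-7-10-3-9 0-10 7-21 2-11-13-37-2-13 4-22 10-12 9-5 9-3 13-1 11 1 11 4 20 16 16 8 22 5 30 0 17 7 25 3 6 3 5 5 4 9-1 8-6 10-12 12-6 14-11 16-2 8 2 15-2 5-5 6-9 4-23 3-22 11-35-4-11 1-18 7z"/><path d="M17 246l29-1 7-5 7-14 4-4 7-1 7 3 4 5 1 5-11 31-1 6 2 8 4 7 5 6 17 8 8 6 8 9 2 10-4 13-24 36-7 4-17 5-15 7-9 7-8 10-14 28 0 7 5 17 1 10-3 12-5 8"/><path d="M527 142l-17 15-12 7-11 2-22 0-19 10-35 8-13 1-9-2-8-3-17-11-11-6-12-3-18-2-8 1-15 6-21 4-30 12-8 1-34-13-32-3-15-7-38-29-6-11-6-22-4-7-10-7-11-2-19 3-9 5-23 36-17 16"/><path d="M66 17l12 16 11 3 32-3 28-1 36-10 11-5"/><path d="M262 17l5 13 19 25 20 12 19 4 16-2 13-6 58-46"/></g><g data-elev="500"><path d="M162 527l12-5 20-13 17-28 2-7-3-4-4-3-16-4-5-4-11-17-19-25-1-7 1-7 20-24 3-6 1-7-4-8-12-14-13-10-8-3-5 2-19 22-13 23-7 7-12 6-27 6-12 8-9 12-6 18 1 8 7 20 0 23 5 9 8 7 10 5 39 7 6 4 10 9"/><path d="M401 527l14-10 40-23 4-8 1-16-5-12-33-41-9-5-22-2-8 1-6 3-16 16-11 8-28 8-19 12-13 6-7 1-12-8-9-2-11 2-8 5-3 7 4 5 11 8 16 5 4 4 2 10 1 26"/><path d="M17 221l13 2 7-2 18-20 6-4 8-1 14 2 12 5 6 7 1 20-2 28 4 11 9 7 6 1 18-4 32-2 40-15 25 0 16 4 8 4 13 19 14 9 14 2 23-6 9 0 28 9 22 6 21 12 7 2 6-2 6-5 14-17 11-18 23-26 20-7 26-19 12-2"/><path d="M527 158l-21 14-27 6-26 15-8 2-20-1-24 2-11-1-16-5-20-11-9-2-26 0-26 5-6 3-3 5-5 21 0 14-1 3-3 1-40-17-4-5-8-14-19-14-11-2-23 0-18-4-10-4-23-12-6-7-6-9-9-33-5-7-8-4-14 0-12 7-8 9-15 26-19 18"/><path d="M119 17l8 3 10 2 21-5"/><path d="M278 17l7 18 10 15 15 10 15 3 13-2 12-6 49-38"/></g><g data-elev="550"><path d="M391 527l45-37 5-7 2-8-2-13-8-14-18-16-13-5-8 0-8 2-26 14-30 13-9 6-19 20-9 12-5 17 0 16"/><path d="M131 515l8 1 11-2 8-4 2-5-11-62-9-21-2-11 0-9 2-8 17-20 2-5-4-10-5-4-4-1-8 2-8 6-5 7-7 16-7 6-16 8-29 6-12 5-7 8-4 12 1 9 12 22 3 22 4 8 12 6 36 7z"/><path d="M405 301l9-2 12-10 22-35 3-12 0-12-3-8-6-8-9-6-10-3-29 0-29-4-26 2-21-4-8 3-6 4-3 5-1 6 7 22 0 7-3 5-15 15-2 5 2 4 4 3 5 0 20-13 8-1 35 21z"/><path d="M146 257l15 1 13-3 13-5 10-8 10-15 4-14-2-12-8-10-6-3-5-2-17 2-22-1-13 3-9 7-5 8-4 17-1 9 1 8 3 7 6 5z"/><path d="M486 213l7-1 5-5 3-6-2-4-9-3-8 5-2 4 0 4 2 3z"/><path d="M17 192l6-2 4-7-4-5-6 1"/><path d="M527 180l-4 5-1 4 2 2 3 1"/><path d="M72 178l9 0 6-4 6-8 2-9-8-35-5-7-7-2-9 2-9 10-7 14-4 18 1 6 3 4 12 7z"/><path d="M289 17l6 14 8 14 10 7 12 3 9-2 11-4 44-32"/></g><g data-elev="600"><path d="M380 527l36-33 7-8 4-8 0-9-5-10-9-9-11-5-11-1-12 2-28 11-23 13-19 20-7 9-5 15 0 13"/><path d="M111 493l15-1 7-2 5-5 3-8-1-11-8-19-10-37-4-4-7 0-34 6-15 5-6 8-1 8 3 6 11 15 3 21 3 7 4 4 7 3z"/><path d="M398 282l8 0 8-3 11-10 9-12 3-10 0-10-2-8-5-7-7-5-8-2-44-1-14 4-15 11-3 4 1 6 5 15 6 9 18 11z"/><path d="M152 242l14 0 7-3 6-5 12-21 1-7-3-5-8-2-20 0-10 2-7 5-6 11-1 13 5 8z"/><path d="M298 17l5 10 8 11 7 5 8 2 8-2 11-5 33-21"/></g><g data-elev="650"><path d="M366 527l19-16 18-18 5-8 2-7-2-5-5-6-9-5-12-2-21 6-39 25-9 8-5 8-3 11 2 9"/><path d="M106 479l9-1 3-3 1-4-2-5-4-5-6-5-4-1-5 6-2 9 3 7z"/><path d="M86 433l7-2 0-4-4-2-6 1-2 4z"/><path d="M376 255l22 0 12-2 7-7 0-9-4-6-7-2-27-2-9 2-7 6-1 8 4 8z"/><path d="M307 17l10 13 10 3 14-3 23-13"/></g><g data-elev="700"><path d="M345 527l13-9 16-19 5-8-2-4-6 0-13 7-21 3-12 6-6 5-2 6-1 7 3 6"/><path d="M320 17l5 3 5 1 12-4"/></g>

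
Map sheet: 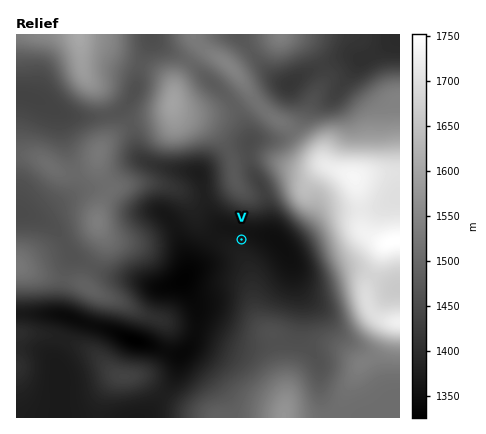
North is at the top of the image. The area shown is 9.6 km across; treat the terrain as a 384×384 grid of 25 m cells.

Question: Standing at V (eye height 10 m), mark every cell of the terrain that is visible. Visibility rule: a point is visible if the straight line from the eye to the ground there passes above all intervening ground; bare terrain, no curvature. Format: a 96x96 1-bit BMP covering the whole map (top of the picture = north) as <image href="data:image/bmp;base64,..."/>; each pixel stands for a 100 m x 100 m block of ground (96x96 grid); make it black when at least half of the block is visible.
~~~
<image width="96" height="96" href="data:image/bmp;base64,Qk2+BAAAAAAAAD4AAAAoAAAAYAAAAGAAAAABAAEAAAAAAIAEAAATCwAAEwsAAAIAAAAAAAAA////AAAAAAAAAAAAAAAAAAAAAAAAAAAAAAH4AAAAAAAAAAAAAD/8A8AAAAAAAAAAAf/+B+AAAAAAAAAAA//+H+AAAAAAAAAAB/////ABAAAAAAAAD/////gBgAAAAAAADH////wBgAAAAAAAHB////wBwAAAAAAAfA////4B4AAAAAAf/Af///4B4AAAAAD/+AP/4/4B8AAAAAH/+AH/gH4B8AAAAAH/+AD/AAAB+AAAAAAAAAB/AAAB/AAAAAAAAAA+AAAB/gAAAAAAAAA+AAAD/wAAAAAAAAA+AAAH/wAAAAAAAAAfAAAP/gAAAAAAAAAfAAAf/AAAAAAAAAAPgAD//AAAAAAAAIAPgAf//gAAAAAAAYAH/////gAAAAAAA8AD/////wAAAAAAD8AD/////wAAAAAA/8AB/////wAAAAAD/4AB/////wAAAAAP/4AB/////gAAAAA//wAA/////gAAAAD/+AAA/////gAAAAP/4AAA/////gAAAA//wAAA/x///gAAAB//wAAA/A///AAAAD//wAAB/A///AAAAH//4AAB+A///AAAAH//+AAB+A///AAAAD///AAB+A///AAAAAH//AAA+B//+AAAAAH//gAA+D//+AAAAAD//wAA/H//8AAAAAD//wAB////8AAAAAD//wAD////8AAAAAD//4AH////+AAAAAD//4Af////+AAAAAH//4P/////8AAAAAP//wf/////8AAAAAP//wf/////8AAAAAf//g//////4AAAAAf//A//////4AAAAAf/+A//////wAAAAAf/4A//////wAAAAAf/4B//////wAAAAAP/wH////+HwAAAAAP/4f////8BwAAAAAH///8f4f8AwAAAAAD///4Pgf4AAAAAAAB///wGAf4AAAAAAAA///wAAfwAAAAAAAAf/hgAAfwAAAAAAAAP+AAAAfgAAAAAAAAAAAAAAfgAAAAAAAAAAAAAAfAAAAAAAAGAAMAAAeAAAAAAAAfgB8AAAYAAAAAAAAfwP+AAAAAAAAAAAAf4//AAAAAAAAAAAAP///gAAAAAAAAAAAP///wAAAAAAAAAAAH///4AAAAAAAAAAAD+D/4AAAAAAAAAAAB8B/4AAAAAAAAAAAA4Af4AAAAAAAAAAAAAAP4AAAAAAAAAAAAAAD4AAAAAAAAAAAAAAAIAAAAAAAAAAAAAAAAAAAAAAAAAAAAAAAAAAAAAAAAAAAAAAAAAAAAAAAAAAAAAAAAAAAAAAAAAADwAAAAAAAAAAAAAAHwAAAAAAAAAAAAAAPwAAAAAAAAAAAAAAPwAAAAAAAAAAAAAAHgAAAAAAAAAAAAAAHAAAAAAAAAAAAAAAGAAAAAAAAAAAAAAAGAAAAAAAAAAAAAAAEAAAAAAAAAAAAAAAAAAAAAAAAAAAAAAAAAAAAAAAAAAAAAAAAAAAAAAAAAAAAAAAAAAAAAAAAAAAAAAAAAAAAAAAAAAAAAAAAAAAAAAAAAAAAAAAAAAAAAAAAAAAAAAAAAAAAAAAAAAAAA="/>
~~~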